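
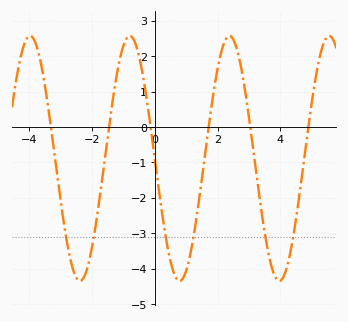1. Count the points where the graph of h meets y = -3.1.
6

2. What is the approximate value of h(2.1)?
2.07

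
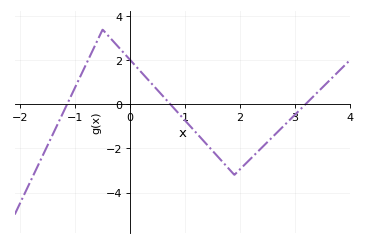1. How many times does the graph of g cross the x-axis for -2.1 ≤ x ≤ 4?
3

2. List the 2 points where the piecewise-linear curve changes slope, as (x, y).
(-0.5, 3.4); (1.9, -3.2)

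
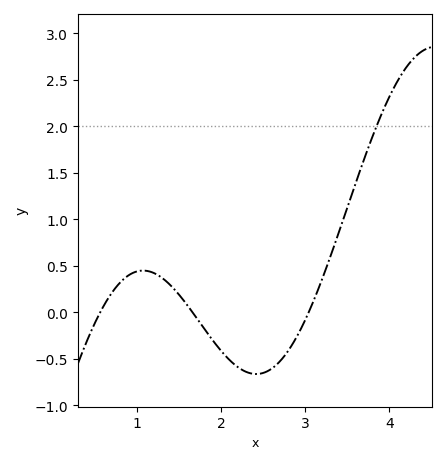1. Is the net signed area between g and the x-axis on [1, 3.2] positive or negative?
negative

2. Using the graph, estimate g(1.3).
0.35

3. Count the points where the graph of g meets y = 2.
1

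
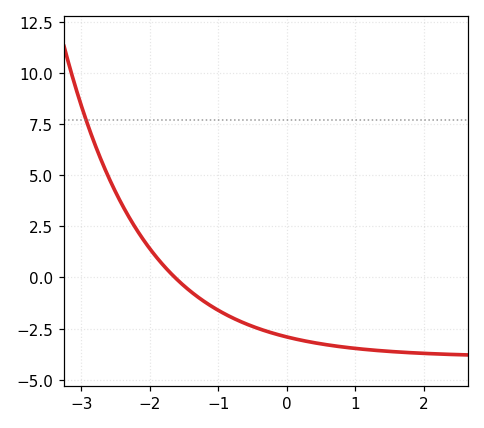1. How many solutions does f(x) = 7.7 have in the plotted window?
1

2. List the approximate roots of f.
-1.63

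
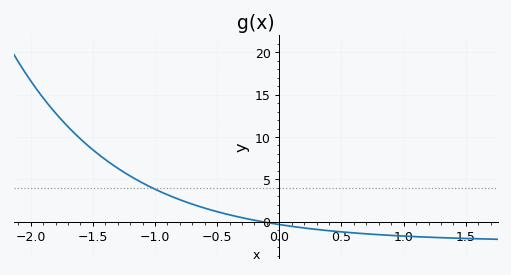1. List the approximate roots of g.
-0.135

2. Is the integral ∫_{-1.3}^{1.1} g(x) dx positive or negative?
positive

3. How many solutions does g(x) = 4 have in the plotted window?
1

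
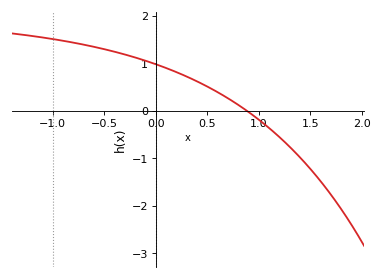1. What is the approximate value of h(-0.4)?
1.2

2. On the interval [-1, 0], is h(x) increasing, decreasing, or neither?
decreasing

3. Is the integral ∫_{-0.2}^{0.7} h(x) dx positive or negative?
positive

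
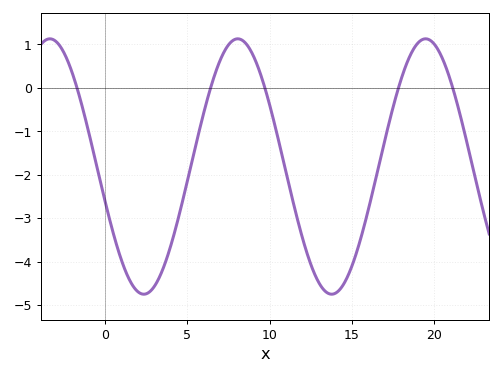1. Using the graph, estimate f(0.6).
-3.49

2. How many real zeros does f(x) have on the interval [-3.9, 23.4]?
5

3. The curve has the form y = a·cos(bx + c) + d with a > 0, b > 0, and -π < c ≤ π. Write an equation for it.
y = 2.94cos(0.55x + 1.85) - 1.81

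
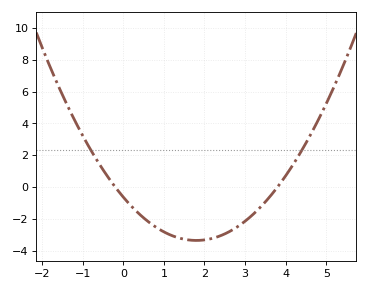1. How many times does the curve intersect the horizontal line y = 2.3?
2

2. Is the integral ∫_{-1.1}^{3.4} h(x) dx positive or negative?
negative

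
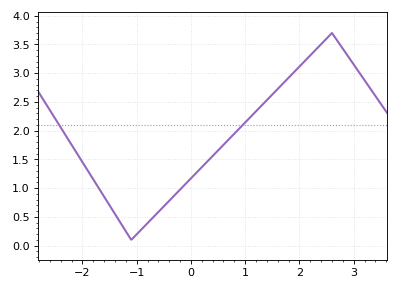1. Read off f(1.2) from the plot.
2.35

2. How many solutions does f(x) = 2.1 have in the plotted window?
2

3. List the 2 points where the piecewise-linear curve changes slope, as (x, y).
(-1.1, 0.1); (2.6, 3.7)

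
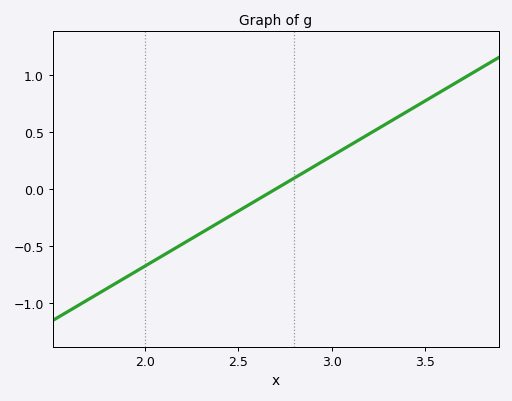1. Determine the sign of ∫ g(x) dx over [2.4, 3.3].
positive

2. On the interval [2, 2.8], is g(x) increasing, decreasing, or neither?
increasing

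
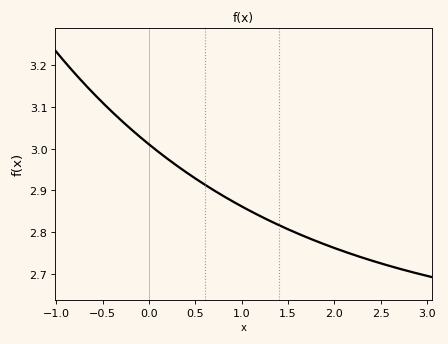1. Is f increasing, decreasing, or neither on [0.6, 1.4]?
decreasing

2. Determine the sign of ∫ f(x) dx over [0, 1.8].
positive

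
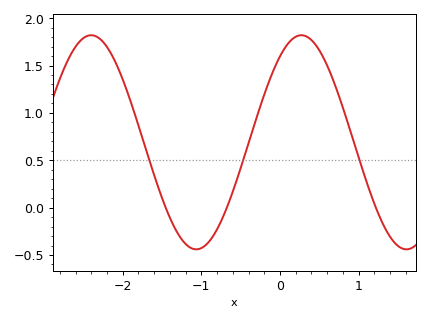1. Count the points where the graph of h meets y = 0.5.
3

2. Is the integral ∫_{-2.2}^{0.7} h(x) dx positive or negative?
positive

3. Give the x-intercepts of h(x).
-1.5, -0.7, 1.2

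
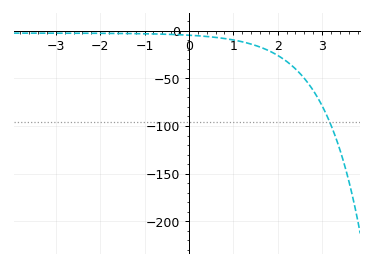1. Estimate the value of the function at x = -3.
-5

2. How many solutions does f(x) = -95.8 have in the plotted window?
1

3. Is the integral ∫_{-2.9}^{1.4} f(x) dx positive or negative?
negative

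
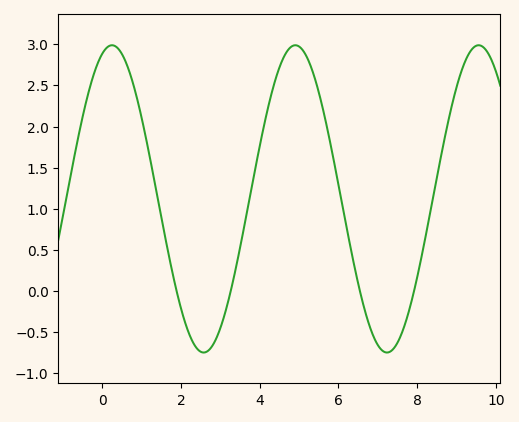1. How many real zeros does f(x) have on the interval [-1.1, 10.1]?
4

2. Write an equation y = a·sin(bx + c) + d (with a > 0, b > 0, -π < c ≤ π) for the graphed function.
y = 1.87sin(1.35x + 1.23) + 1.12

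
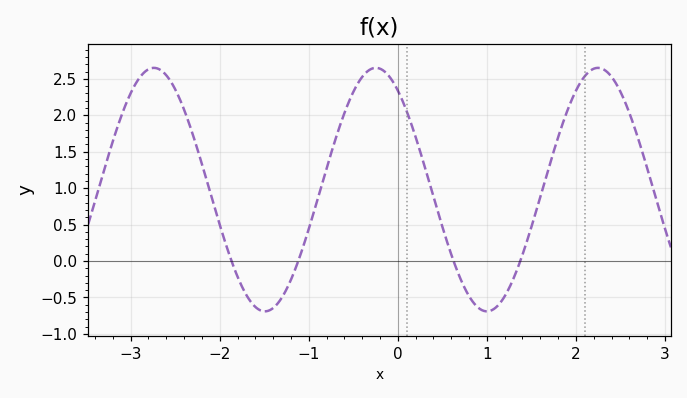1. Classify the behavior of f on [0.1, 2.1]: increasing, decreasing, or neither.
neither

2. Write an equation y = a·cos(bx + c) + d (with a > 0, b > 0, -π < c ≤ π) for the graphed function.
y = 1.67cos(2.52x + 0.62) + 0.98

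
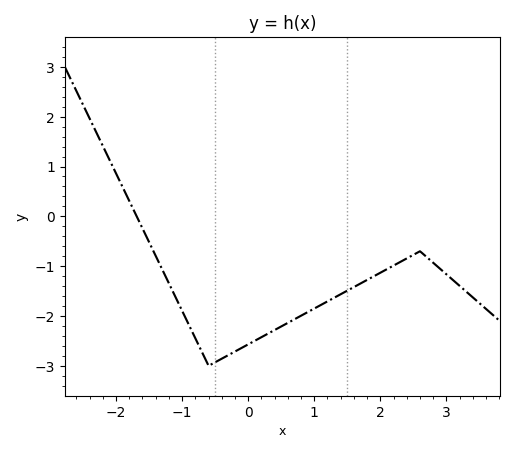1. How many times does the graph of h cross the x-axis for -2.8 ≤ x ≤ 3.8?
1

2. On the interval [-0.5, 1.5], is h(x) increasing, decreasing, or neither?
increasing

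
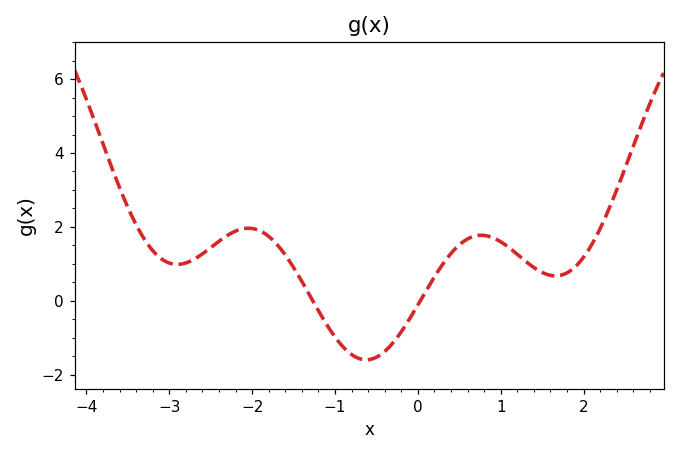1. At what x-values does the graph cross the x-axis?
-1.3, 0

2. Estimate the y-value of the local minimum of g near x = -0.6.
-1.6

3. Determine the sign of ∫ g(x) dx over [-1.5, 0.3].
negative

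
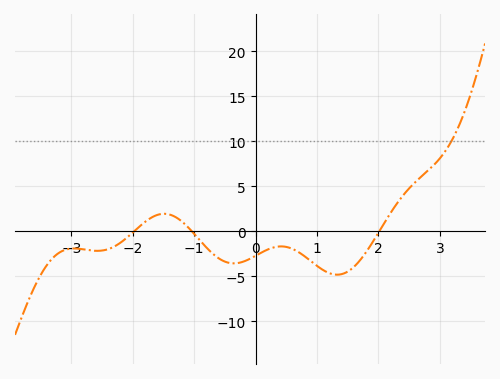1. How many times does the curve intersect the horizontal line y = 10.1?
1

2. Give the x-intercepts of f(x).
-1.98, -1.04, 2.01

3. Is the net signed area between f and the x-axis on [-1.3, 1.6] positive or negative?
negative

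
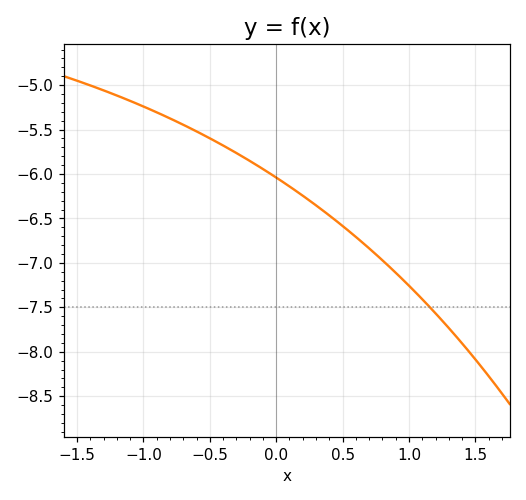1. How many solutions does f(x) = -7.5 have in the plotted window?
1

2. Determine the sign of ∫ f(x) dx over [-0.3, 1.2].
negative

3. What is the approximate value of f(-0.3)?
-5.76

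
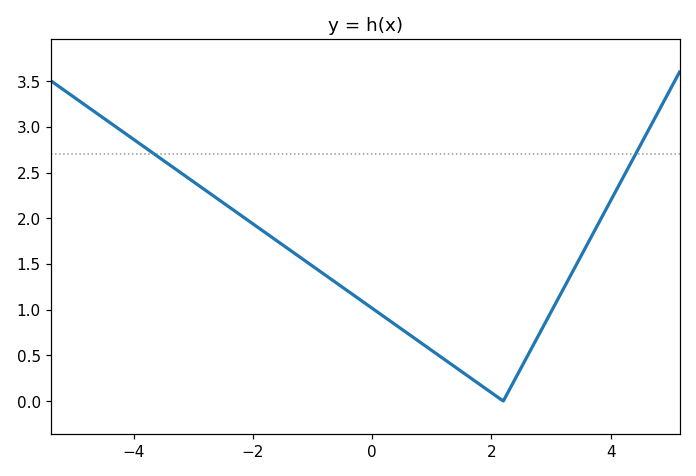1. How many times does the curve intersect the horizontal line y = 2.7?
2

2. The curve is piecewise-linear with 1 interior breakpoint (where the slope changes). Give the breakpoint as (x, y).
(2.2, 0)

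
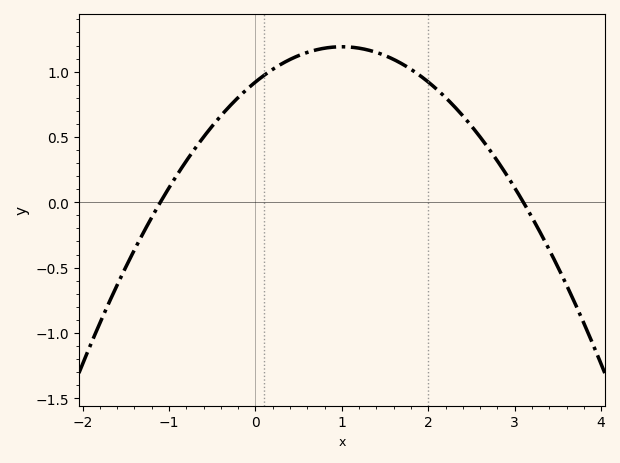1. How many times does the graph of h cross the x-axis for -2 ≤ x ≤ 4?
2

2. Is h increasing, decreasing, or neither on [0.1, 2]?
neither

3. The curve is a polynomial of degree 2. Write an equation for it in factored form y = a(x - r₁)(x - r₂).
y = -0.27(x + 1.1)(x - 3.1)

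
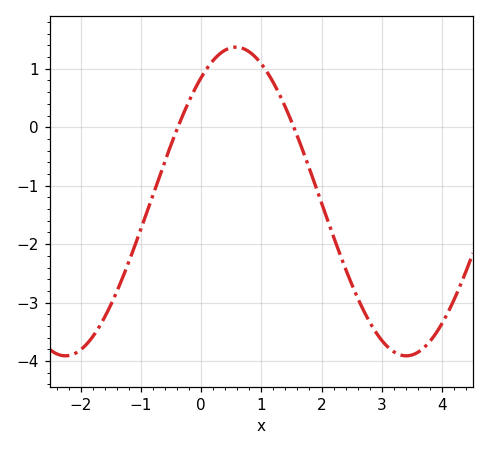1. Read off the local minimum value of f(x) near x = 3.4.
-3.9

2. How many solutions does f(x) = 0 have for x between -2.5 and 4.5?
2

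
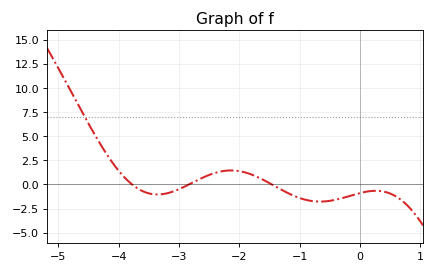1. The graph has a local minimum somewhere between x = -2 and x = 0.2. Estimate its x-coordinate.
-0.664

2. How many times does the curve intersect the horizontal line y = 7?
1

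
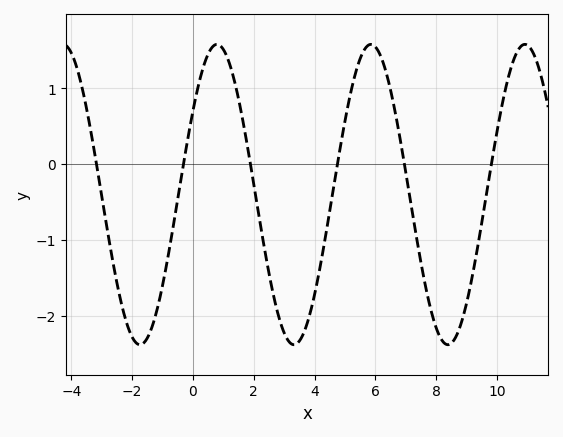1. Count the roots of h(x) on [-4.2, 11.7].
6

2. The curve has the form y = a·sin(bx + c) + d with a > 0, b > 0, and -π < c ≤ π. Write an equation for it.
y = 1.98sin(1.24x + 0.592) - 0.4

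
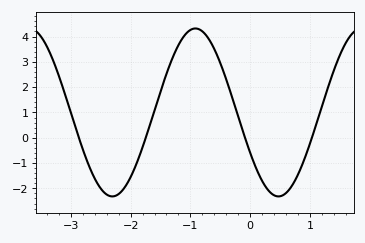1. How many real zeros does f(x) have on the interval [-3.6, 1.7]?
4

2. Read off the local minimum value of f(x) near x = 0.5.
-2.32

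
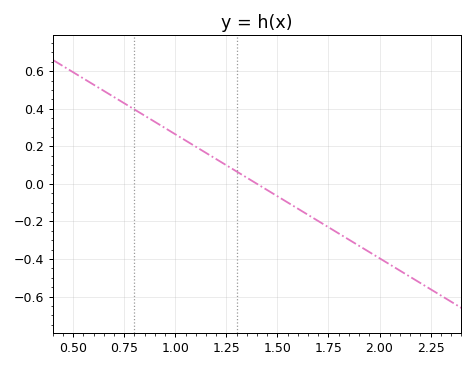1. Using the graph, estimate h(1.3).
0.066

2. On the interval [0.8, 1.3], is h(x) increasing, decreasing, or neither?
decreasing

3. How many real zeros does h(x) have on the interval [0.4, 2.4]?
1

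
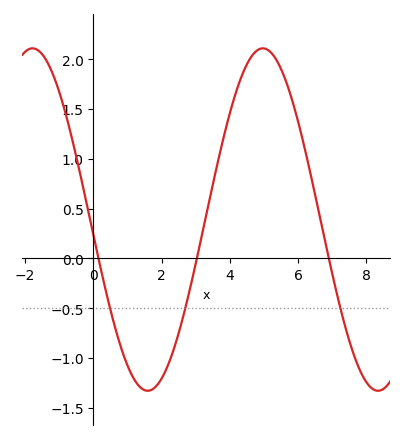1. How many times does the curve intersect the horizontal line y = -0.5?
3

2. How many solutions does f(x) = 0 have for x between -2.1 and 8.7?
3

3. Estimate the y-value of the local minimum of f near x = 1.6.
-1.33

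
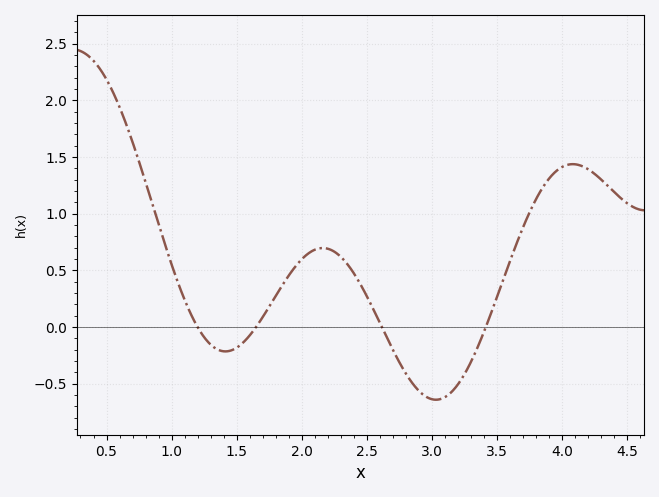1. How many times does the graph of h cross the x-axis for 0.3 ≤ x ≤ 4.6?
4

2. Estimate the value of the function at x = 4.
1.41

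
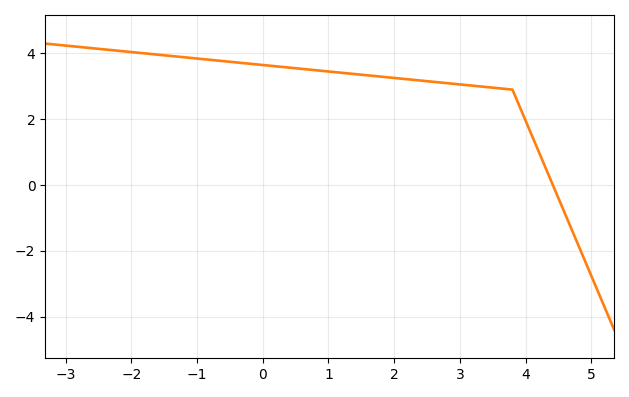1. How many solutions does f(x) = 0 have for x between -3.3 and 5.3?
1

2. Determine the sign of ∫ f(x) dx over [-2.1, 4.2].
positive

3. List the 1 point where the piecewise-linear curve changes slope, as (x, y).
(3.8, 2.9)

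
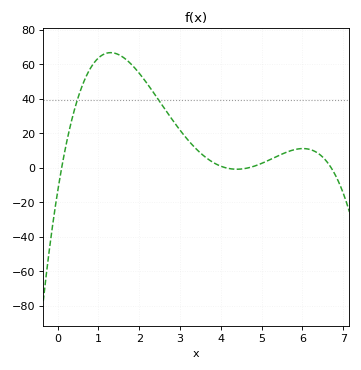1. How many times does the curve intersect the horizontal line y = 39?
2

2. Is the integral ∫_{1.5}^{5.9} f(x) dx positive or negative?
positive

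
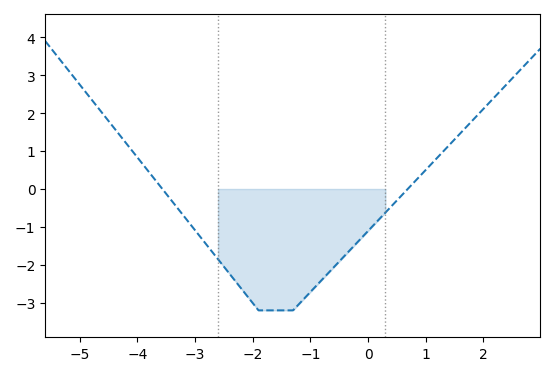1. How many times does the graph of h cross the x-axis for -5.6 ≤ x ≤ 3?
2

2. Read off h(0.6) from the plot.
-0.141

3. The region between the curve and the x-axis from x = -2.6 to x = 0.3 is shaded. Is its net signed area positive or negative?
negative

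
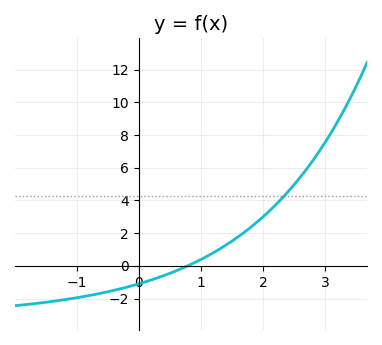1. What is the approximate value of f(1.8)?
2.36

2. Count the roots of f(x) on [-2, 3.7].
1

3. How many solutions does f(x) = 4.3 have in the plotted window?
1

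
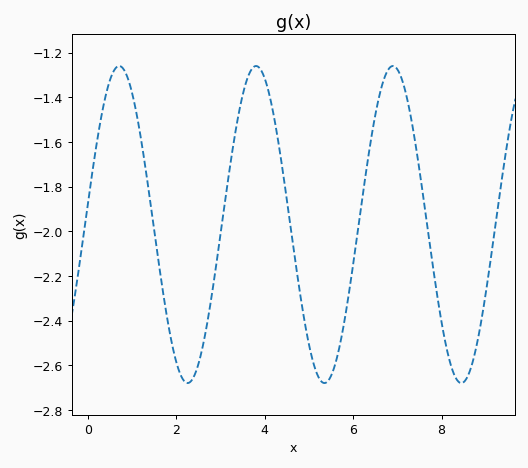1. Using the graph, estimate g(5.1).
-2.59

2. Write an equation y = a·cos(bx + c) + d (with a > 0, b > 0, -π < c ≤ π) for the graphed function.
y = 0.71cos(2.03x - 1.44) - 1.97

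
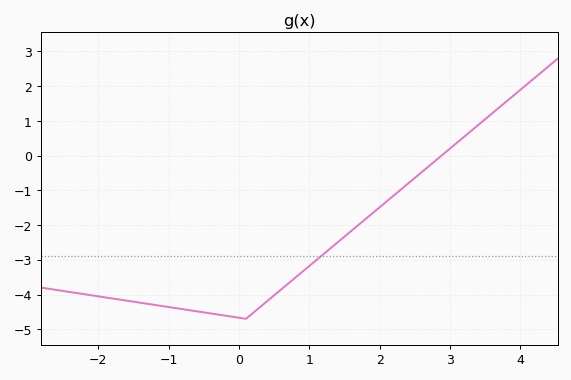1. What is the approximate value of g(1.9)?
-1.66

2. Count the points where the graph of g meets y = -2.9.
1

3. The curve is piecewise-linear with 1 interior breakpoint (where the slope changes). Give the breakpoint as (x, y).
(0.1, -4.7)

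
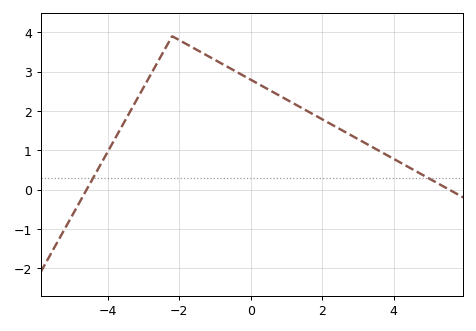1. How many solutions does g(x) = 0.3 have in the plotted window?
2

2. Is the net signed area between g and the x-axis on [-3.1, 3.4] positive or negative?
positive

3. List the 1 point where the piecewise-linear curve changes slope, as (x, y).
(-2.2, 3.9)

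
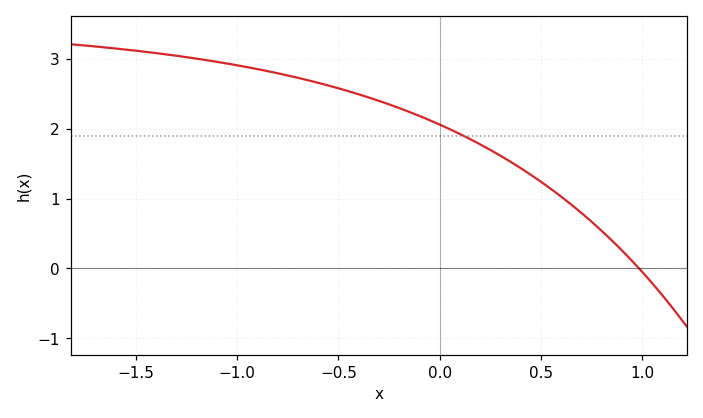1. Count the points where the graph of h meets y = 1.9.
1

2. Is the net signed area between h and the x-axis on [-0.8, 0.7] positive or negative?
positive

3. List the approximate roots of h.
1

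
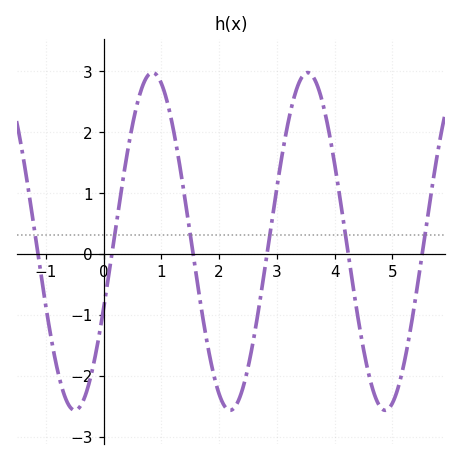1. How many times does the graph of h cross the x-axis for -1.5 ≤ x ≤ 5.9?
6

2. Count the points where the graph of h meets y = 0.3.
6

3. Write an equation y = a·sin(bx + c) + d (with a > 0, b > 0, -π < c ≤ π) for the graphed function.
y = 2.77sin(2.34x - 0.41) + 0.2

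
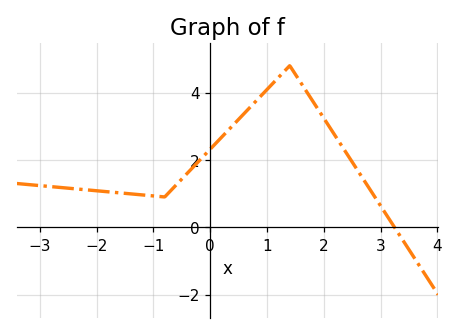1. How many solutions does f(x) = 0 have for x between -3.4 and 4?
1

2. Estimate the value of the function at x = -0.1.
2.14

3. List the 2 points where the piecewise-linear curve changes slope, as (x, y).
(-0.8, 0.9); (1.4, 4.8)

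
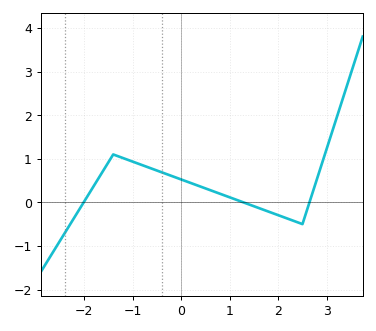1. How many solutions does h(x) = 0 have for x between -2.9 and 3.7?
3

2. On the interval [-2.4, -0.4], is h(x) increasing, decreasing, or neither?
neither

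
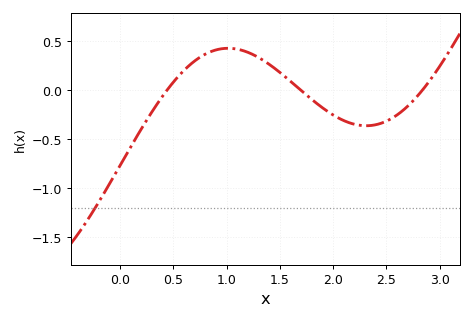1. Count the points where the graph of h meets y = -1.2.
1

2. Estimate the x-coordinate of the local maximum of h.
1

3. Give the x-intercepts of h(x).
0.45, 1.7, 2.85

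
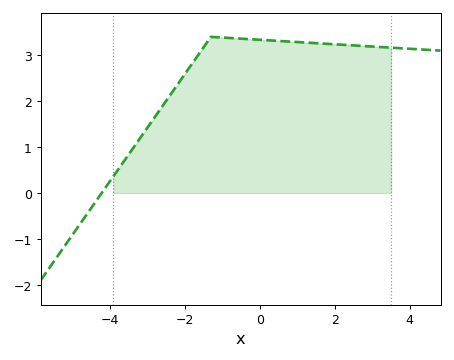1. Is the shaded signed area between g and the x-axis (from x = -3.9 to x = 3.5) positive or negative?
positive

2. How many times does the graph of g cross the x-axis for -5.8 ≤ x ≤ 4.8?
1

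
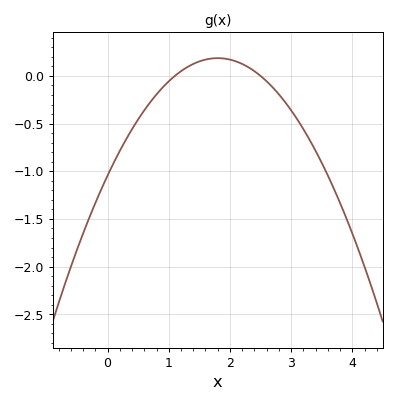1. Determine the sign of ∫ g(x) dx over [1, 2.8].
positive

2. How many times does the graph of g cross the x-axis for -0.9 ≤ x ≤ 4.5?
2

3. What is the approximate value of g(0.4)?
-0.55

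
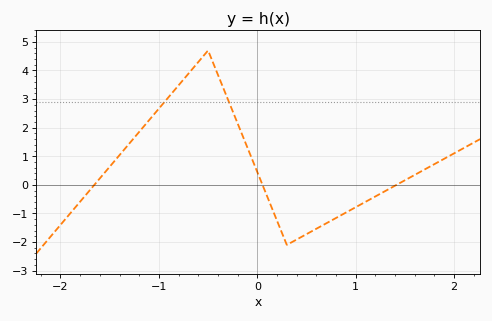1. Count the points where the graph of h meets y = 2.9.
2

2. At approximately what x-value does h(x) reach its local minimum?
0.3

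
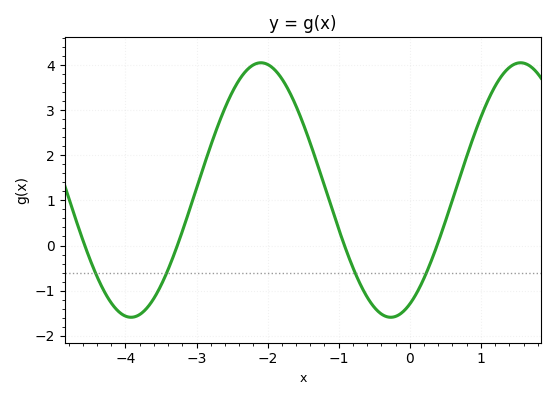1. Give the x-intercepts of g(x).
-4.6, -3.3, -0.9, 0.4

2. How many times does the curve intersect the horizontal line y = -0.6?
4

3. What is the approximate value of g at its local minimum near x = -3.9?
-1.6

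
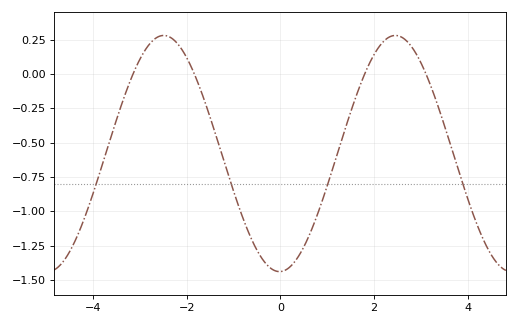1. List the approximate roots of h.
-3.2, -1.8, 1.8, 3.2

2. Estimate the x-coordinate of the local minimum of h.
0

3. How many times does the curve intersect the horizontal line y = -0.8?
4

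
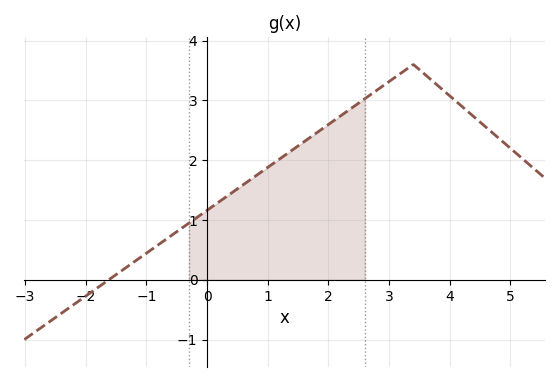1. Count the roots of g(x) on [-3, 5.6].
1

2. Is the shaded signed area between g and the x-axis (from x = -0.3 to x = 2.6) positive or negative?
positive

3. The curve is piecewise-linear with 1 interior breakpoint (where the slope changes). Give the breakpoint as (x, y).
(3.4, 3.6)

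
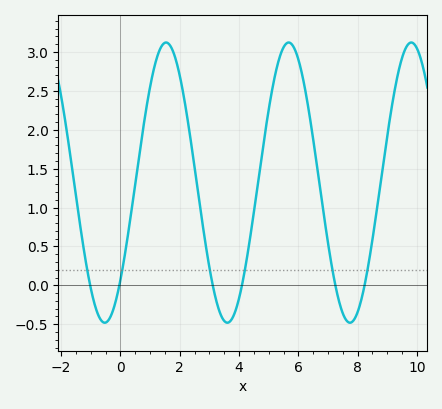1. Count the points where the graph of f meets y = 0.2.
6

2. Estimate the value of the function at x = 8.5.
0.591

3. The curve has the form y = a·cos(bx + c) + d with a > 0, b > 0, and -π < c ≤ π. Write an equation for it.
y = 1.8cos(1.52x - 2.34) + 1.32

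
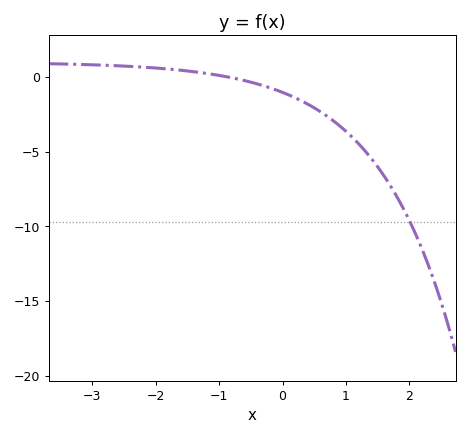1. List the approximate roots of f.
-0.878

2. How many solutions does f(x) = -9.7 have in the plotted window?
1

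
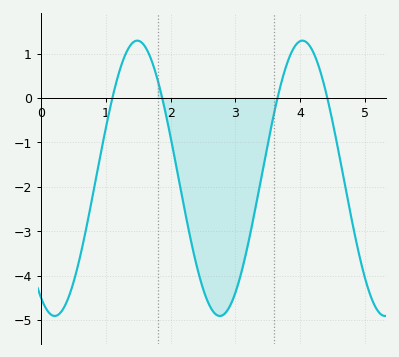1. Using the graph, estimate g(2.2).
-2.4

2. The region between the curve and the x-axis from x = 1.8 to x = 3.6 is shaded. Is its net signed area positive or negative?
negative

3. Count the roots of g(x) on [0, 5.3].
4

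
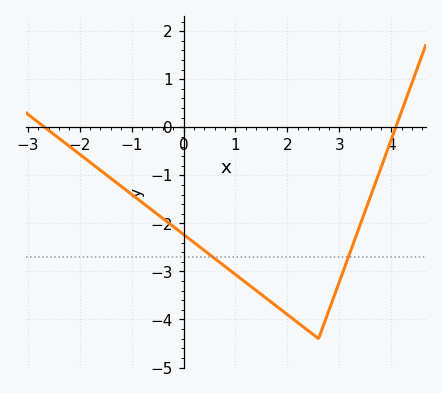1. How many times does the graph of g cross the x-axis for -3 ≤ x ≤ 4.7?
2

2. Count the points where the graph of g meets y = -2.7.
2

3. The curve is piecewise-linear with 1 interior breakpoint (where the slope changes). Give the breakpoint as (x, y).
(2.6, -4.4)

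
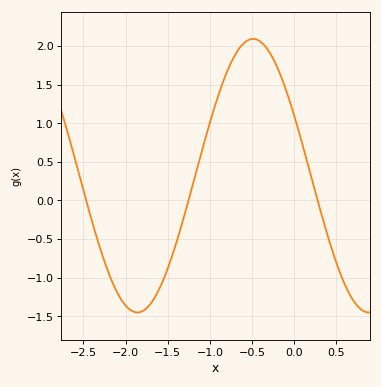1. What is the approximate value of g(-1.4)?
-0.55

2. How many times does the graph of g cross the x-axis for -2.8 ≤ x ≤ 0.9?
3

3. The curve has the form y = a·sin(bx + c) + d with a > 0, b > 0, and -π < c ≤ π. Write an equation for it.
y = 1.77sin(2.3x + 2.7) + 0.32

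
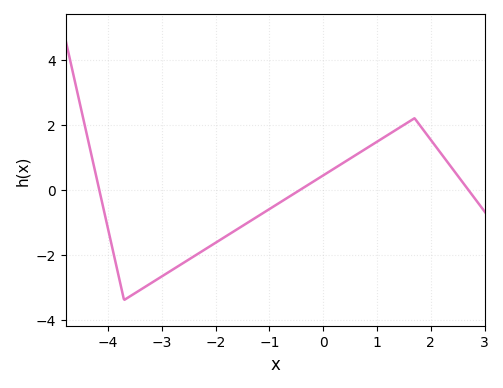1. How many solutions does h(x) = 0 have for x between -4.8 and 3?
3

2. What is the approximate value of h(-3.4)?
-3.09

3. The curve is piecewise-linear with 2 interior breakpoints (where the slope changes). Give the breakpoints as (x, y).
(-3.7, -3.4); (1.7, 2.2)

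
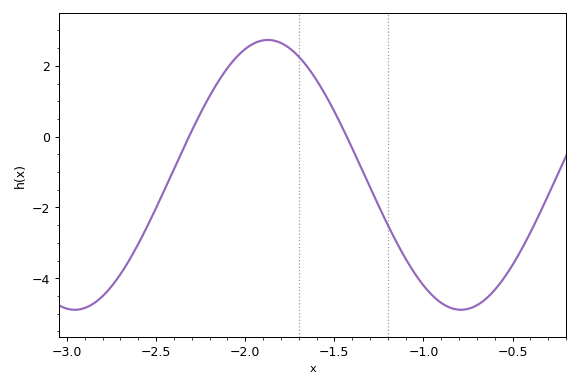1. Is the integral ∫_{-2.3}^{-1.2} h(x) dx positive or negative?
positive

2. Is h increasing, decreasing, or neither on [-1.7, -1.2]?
decreasing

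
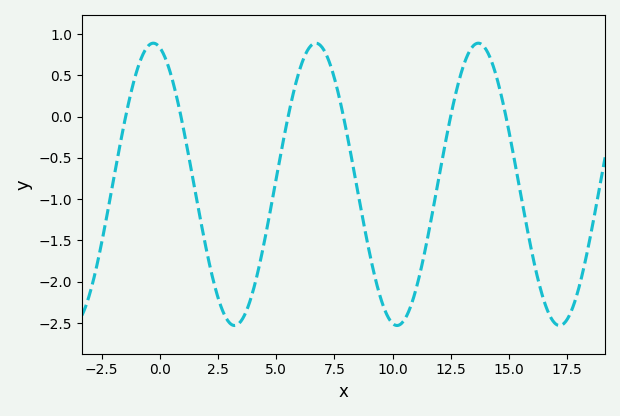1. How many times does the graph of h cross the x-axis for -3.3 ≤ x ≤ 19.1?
6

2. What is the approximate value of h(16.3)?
-2.05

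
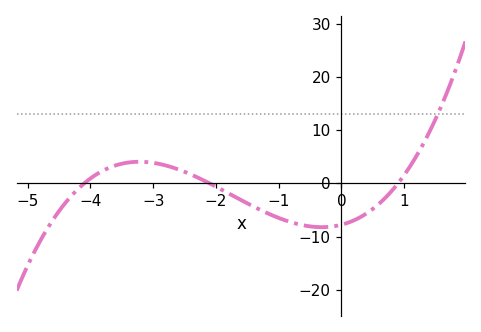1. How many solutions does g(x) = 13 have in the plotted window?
1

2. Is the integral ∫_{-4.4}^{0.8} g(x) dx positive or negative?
negative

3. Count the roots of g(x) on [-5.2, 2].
3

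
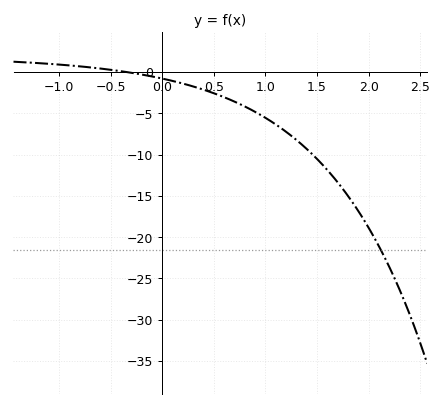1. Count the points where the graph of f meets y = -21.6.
1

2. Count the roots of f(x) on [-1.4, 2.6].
1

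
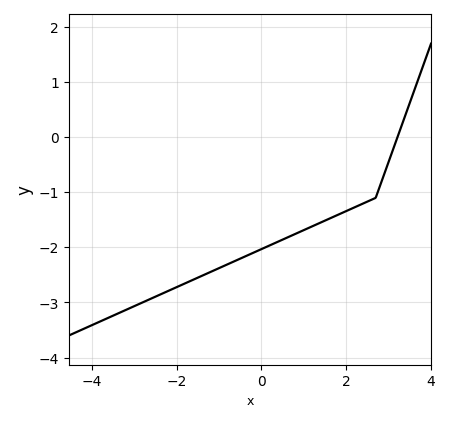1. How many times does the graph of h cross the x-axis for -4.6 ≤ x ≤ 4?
1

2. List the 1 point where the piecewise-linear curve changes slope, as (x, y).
(2.7, -1.1)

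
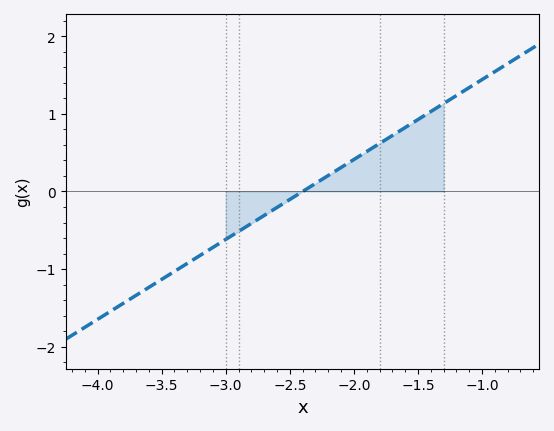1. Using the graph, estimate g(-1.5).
0.9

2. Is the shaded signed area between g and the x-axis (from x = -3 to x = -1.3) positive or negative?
positive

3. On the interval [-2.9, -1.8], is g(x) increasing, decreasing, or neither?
increasing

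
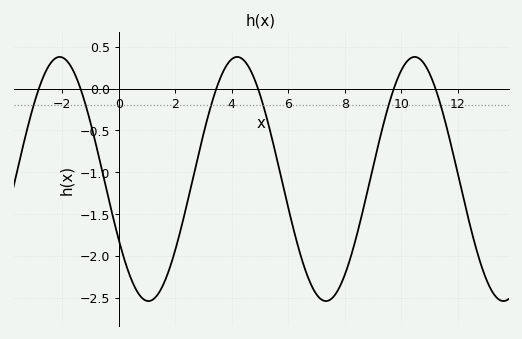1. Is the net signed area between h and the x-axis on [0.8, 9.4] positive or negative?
negative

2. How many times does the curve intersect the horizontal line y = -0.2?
6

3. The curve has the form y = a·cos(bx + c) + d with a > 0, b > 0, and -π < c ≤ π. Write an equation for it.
y = 1.46cos(1x + 2.1) - 1.08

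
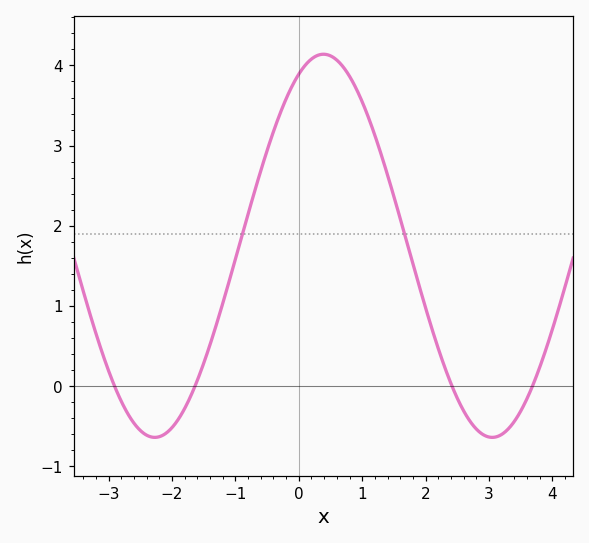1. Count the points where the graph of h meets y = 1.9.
2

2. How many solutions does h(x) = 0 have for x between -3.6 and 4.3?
4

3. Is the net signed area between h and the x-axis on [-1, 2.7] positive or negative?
positive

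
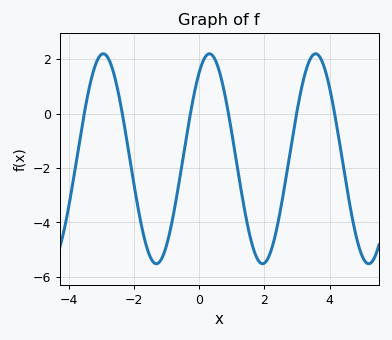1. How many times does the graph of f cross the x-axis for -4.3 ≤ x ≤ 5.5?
6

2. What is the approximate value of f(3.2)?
1.2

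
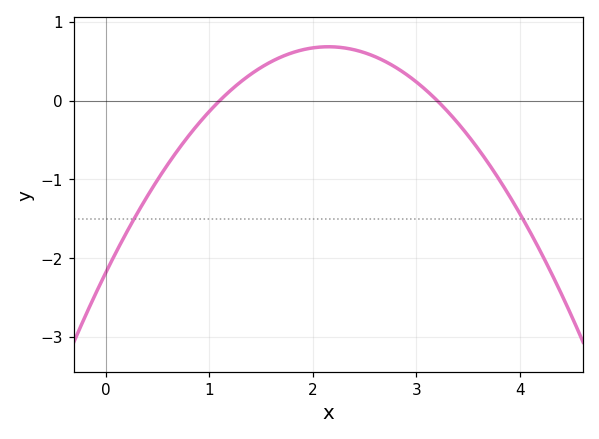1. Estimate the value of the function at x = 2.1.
0.7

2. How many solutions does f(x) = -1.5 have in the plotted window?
2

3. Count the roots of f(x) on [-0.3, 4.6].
2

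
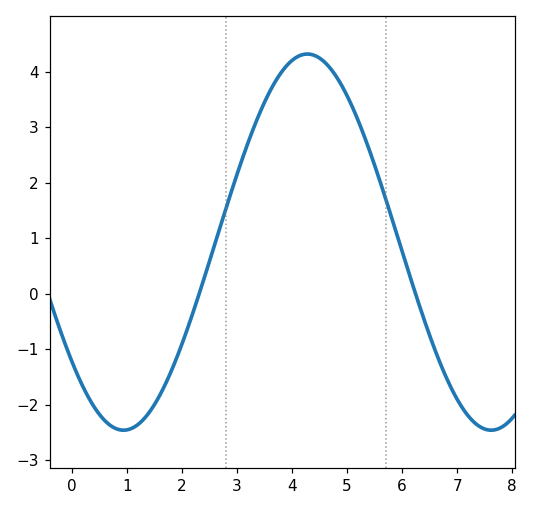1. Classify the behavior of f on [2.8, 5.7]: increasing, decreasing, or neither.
neither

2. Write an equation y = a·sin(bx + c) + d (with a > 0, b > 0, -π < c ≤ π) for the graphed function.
y = 3.39sin(0.94x - 2.45) + 0.93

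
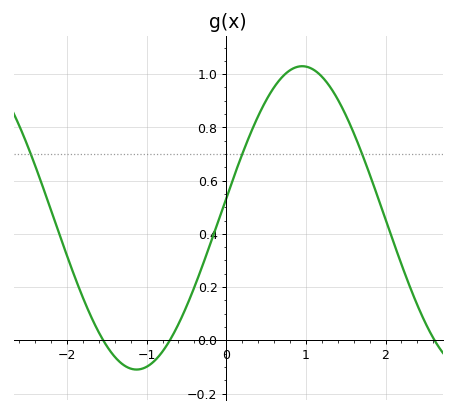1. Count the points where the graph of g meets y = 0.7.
3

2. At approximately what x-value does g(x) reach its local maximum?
0.952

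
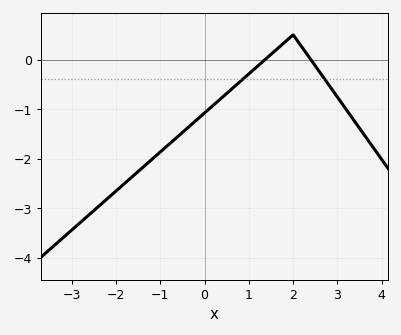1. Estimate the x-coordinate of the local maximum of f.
2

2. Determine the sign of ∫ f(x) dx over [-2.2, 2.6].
negative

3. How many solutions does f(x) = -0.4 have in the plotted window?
2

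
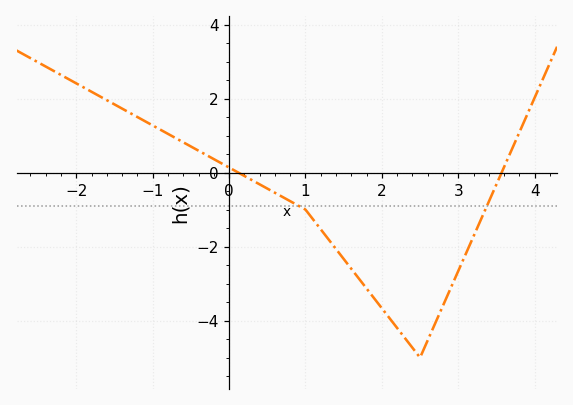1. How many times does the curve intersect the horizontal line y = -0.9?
2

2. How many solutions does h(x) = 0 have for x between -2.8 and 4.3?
2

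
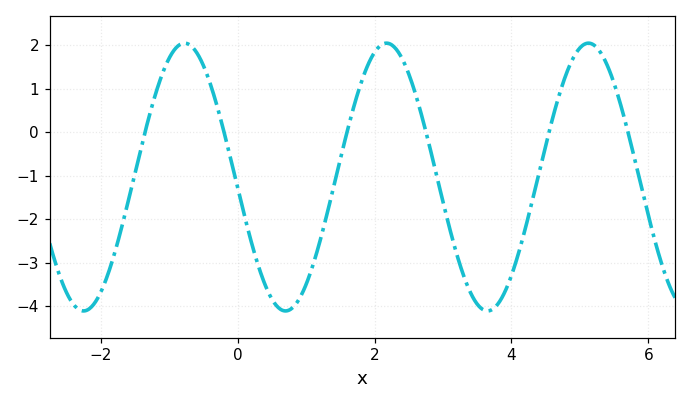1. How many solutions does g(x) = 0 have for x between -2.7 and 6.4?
6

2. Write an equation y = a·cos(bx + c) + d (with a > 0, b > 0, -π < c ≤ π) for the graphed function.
y = 3.08cos(2.13x + 1.65) - 1.03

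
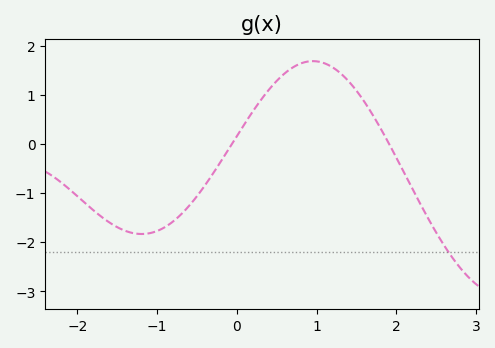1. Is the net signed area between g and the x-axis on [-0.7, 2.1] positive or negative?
positive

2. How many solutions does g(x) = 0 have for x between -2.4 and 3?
2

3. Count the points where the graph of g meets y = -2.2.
1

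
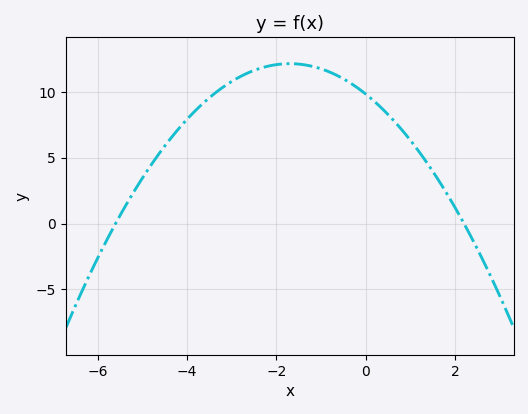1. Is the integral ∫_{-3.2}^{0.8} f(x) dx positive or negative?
positive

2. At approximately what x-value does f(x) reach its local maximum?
-1.7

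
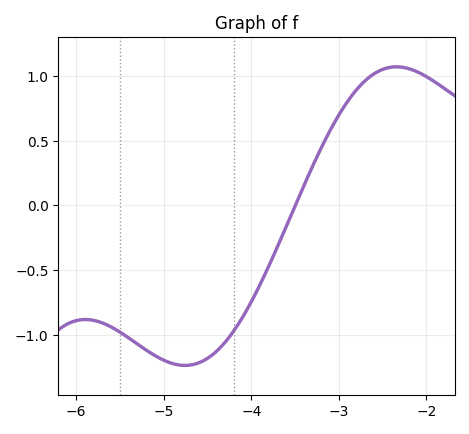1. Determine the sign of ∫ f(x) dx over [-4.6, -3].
negative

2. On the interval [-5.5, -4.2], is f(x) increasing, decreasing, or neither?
neither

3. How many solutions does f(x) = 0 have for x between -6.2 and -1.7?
1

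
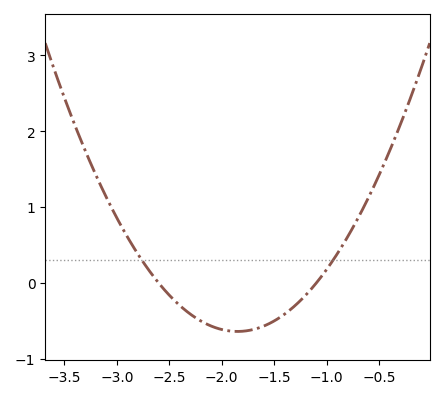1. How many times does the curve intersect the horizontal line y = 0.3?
2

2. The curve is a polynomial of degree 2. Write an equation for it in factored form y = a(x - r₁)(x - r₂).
y = 1.13(x + 2.6)(x + 1.1)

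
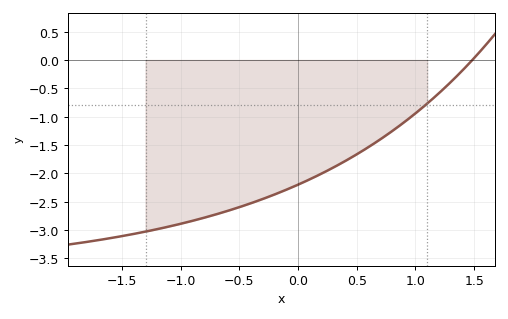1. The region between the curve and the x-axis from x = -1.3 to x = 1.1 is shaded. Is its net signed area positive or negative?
negative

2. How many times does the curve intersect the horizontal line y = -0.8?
1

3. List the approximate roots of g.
1.49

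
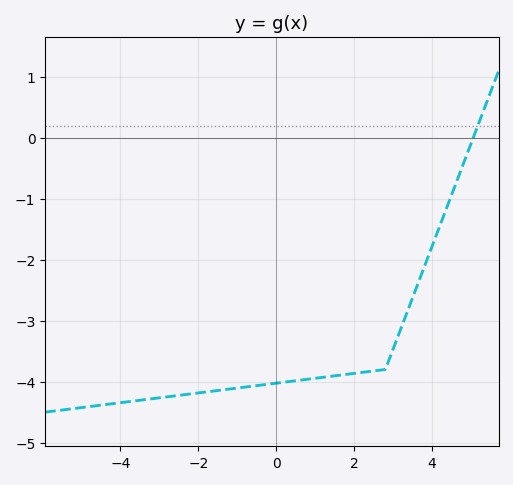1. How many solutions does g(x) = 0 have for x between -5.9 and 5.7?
1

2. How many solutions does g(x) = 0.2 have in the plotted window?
1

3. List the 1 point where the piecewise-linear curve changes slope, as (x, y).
(2.8, -3.8)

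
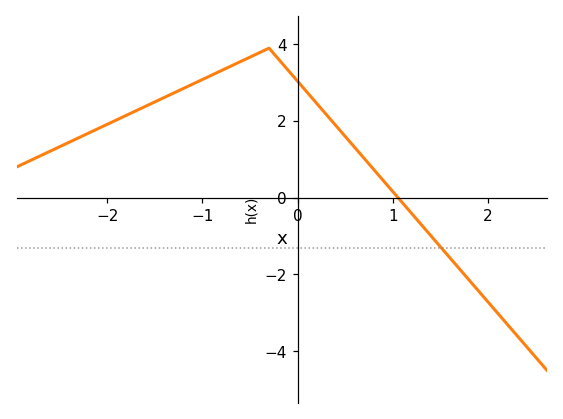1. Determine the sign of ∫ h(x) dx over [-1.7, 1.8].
positive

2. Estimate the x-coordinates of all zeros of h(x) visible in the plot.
1.06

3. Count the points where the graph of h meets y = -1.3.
1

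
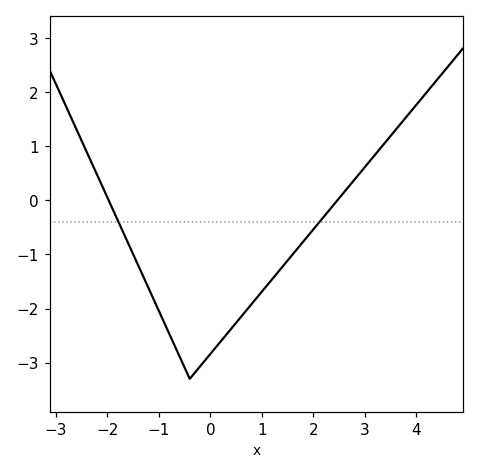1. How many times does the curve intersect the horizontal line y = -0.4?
2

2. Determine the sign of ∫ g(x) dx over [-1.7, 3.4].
negative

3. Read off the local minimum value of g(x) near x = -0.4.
-3.3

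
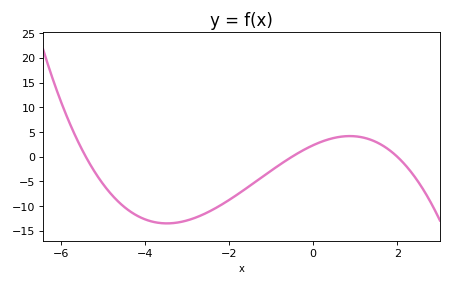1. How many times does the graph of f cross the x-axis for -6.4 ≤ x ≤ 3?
3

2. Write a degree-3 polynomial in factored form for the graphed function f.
y = -0.43(x + 5.4)(x + 0.5)(x - 2)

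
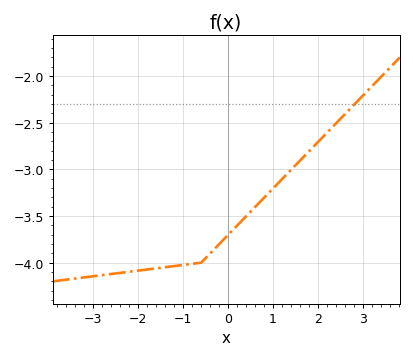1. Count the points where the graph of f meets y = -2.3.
1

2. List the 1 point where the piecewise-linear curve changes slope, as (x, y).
(-0.6, -4)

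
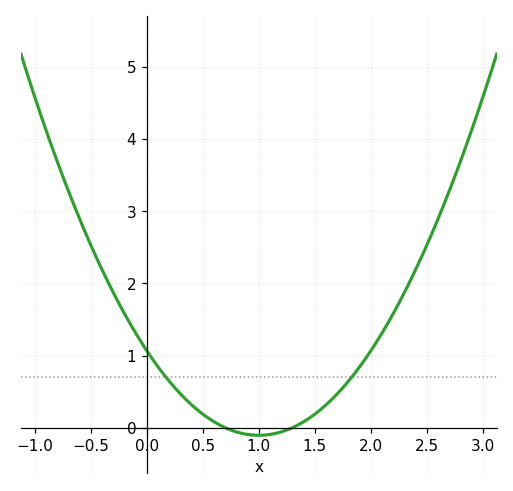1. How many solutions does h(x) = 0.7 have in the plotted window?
2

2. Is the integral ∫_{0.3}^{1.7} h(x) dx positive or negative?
positive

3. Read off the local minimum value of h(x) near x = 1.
-0.1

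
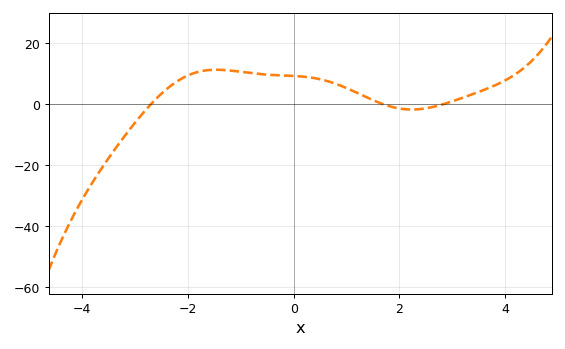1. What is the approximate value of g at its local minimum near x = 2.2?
-2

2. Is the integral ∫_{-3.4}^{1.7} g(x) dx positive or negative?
positive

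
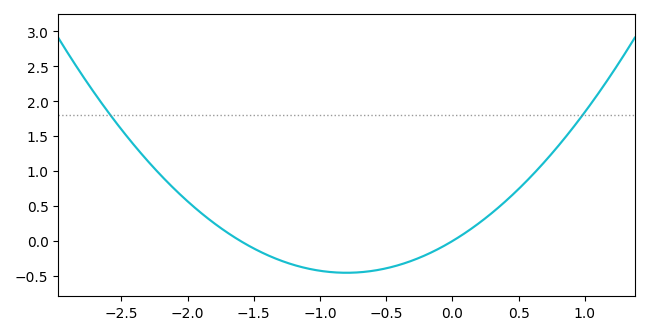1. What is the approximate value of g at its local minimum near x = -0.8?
-0.454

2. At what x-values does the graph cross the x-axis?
-1.6, 0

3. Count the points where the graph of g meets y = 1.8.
2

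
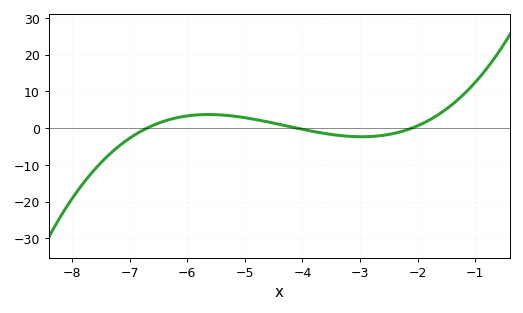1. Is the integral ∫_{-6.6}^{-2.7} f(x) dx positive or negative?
positive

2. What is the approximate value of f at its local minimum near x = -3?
-2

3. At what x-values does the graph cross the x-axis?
-6.6, -4.2, -2.2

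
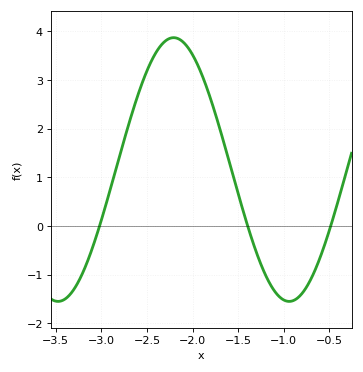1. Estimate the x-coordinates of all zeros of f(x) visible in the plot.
-3.02, -1.4, -0.485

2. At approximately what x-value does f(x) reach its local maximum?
-2.21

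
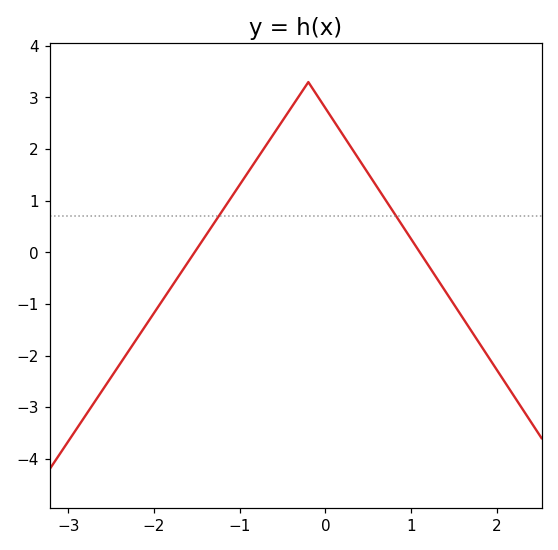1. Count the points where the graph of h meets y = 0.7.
2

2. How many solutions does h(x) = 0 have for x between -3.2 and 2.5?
2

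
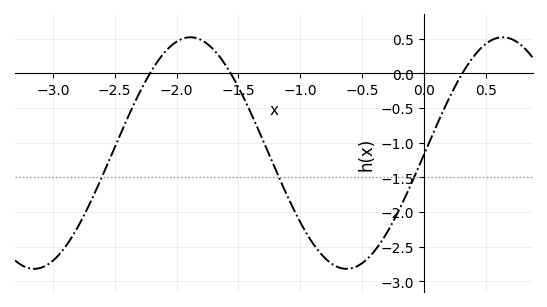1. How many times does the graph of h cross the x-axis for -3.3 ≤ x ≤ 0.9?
3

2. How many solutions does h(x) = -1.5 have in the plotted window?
3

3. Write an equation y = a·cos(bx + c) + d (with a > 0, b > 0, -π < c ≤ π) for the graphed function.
y = 1.67cos(2.5x - 1.6) - 1.15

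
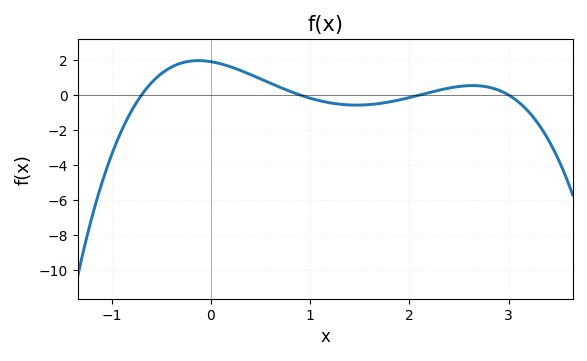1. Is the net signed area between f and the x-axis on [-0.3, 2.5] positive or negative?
positive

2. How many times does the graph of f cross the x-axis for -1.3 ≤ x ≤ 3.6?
4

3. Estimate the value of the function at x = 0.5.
0.922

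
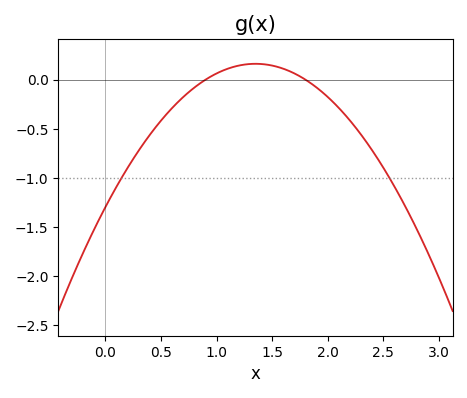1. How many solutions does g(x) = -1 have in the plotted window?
2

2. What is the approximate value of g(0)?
-1.3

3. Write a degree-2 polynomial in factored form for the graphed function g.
y = -0.8(x - 0.9)(x - 1.8)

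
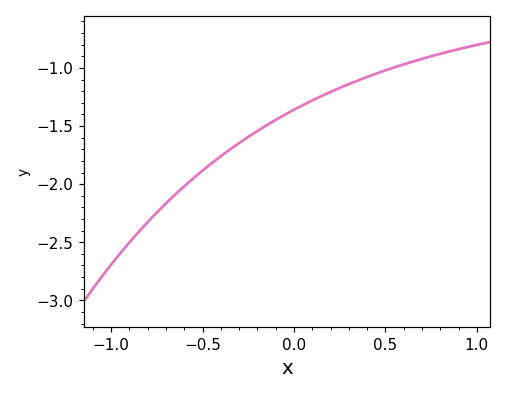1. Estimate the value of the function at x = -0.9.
-2.5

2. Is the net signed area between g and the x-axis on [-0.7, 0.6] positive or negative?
negative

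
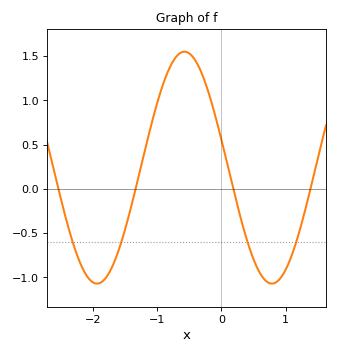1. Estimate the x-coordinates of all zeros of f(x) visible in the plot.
-2.55, -1.34, 0.184, 1.39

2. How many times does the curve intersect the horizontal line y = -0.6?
4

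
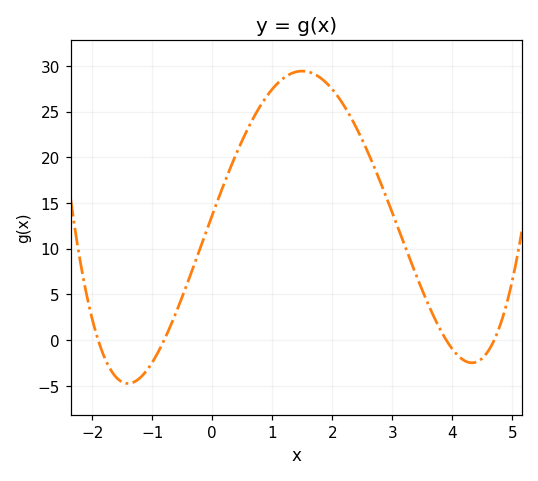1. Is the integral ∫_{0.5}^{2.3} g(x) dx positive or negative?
positive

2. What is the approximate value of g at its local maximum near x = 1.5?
29.5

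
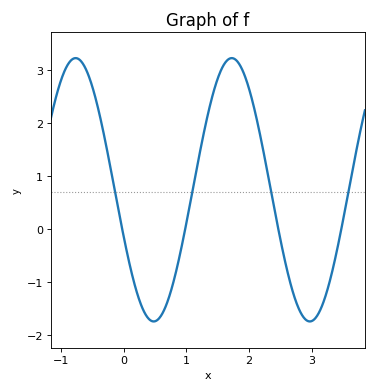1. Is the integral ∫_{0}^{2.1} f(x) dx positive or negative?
positive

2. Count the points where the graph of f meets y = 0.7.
4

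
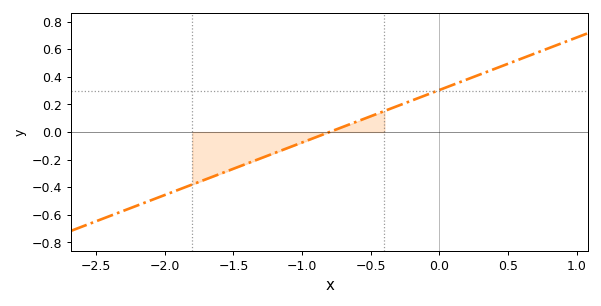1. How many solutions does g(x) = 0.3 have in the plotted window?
1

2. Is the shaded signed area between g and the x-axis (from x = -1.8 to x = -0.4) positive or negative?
negative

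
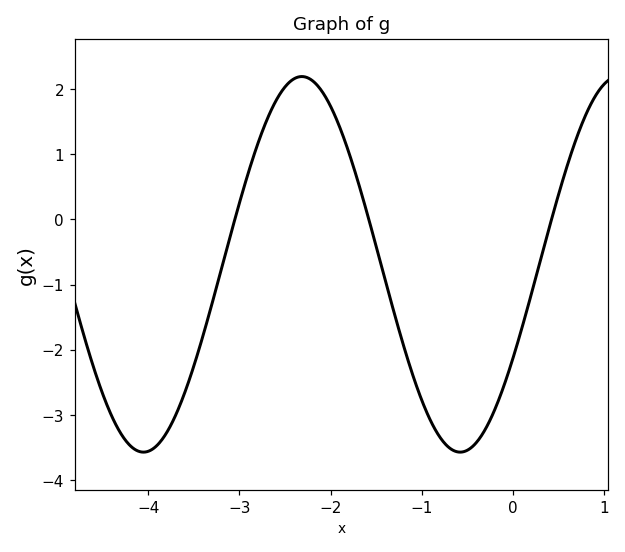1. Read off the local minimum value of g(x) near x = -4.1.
-3.57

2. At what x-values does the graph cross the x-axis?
-3.05, -1.58, 0.422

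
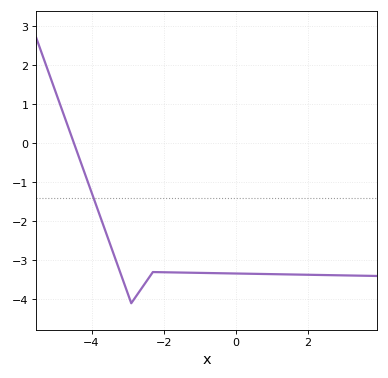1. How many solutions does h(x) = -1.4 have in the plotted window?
1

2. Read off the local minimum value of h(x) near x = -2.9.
-4.1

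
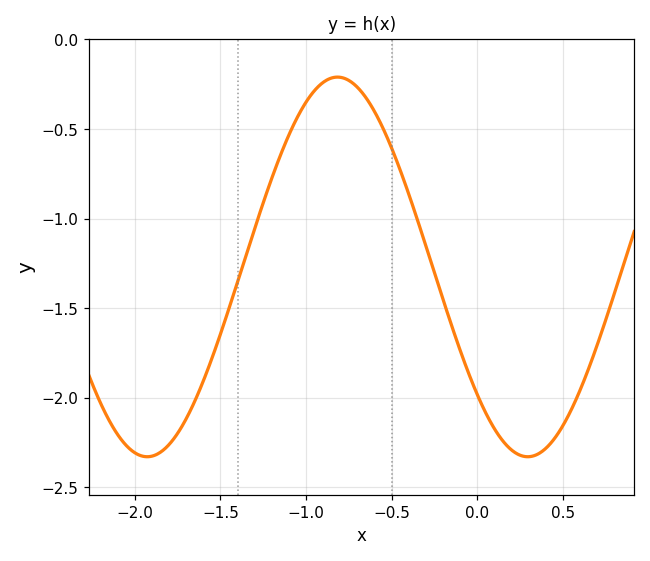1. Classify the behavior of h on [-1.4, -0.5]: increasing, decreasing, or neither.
neither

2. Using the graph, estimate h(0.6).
-1.95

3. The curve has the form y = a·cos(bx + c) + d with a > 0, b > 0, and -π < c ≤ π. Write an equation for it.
y = 1.06cos(2.8x + 2.3) - 1.27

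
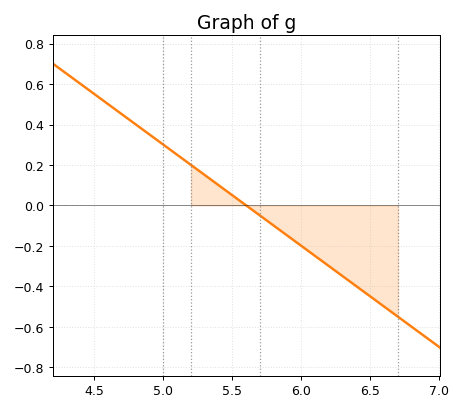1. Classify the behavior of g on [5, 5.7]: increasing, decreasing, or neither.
decreasing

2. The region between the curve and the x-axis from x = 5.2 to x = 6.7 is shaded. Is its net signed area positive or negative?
negative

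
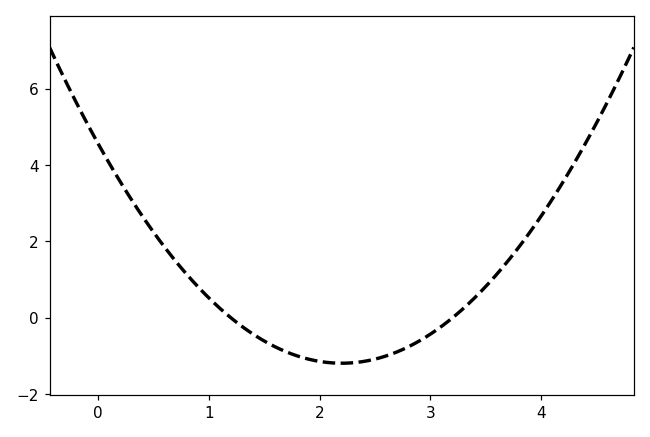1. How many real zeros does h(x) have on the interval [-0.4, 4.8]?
2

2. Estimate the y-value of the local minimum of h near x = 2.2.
-1.19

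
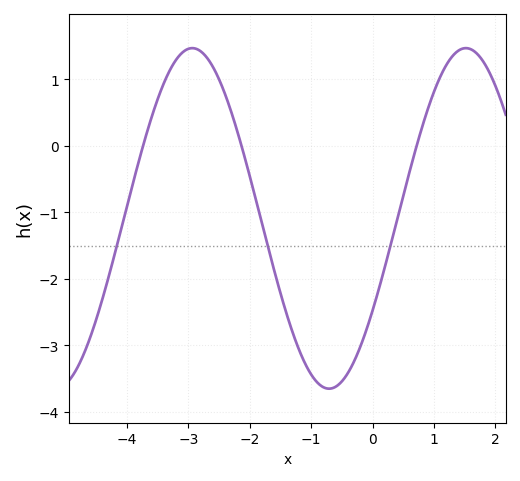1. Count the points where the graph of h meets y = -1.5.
3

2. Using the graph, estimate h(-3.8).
-0.2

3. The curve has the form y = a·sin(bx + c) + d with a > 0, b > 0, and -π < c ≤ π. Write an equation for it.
y = 2.56sin(1.4x - 0.57) - 1.09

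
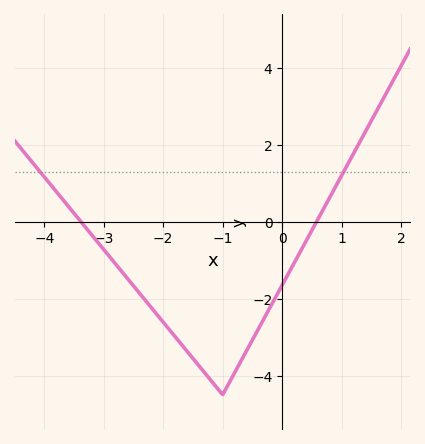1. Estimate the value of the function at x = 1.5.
2.63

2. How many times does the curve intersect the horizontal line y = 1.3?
2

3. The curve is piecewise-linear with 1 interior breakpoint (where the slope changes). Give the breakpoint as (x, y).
(-1, -4.5)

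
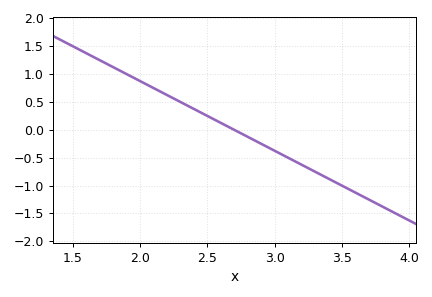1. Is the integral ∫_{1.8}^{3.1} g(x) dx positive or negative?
positive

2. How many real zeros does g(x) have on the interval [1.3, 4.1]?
1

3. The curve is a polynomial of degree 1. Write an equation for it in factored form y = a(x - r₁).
y = -1.25(x - 2.7)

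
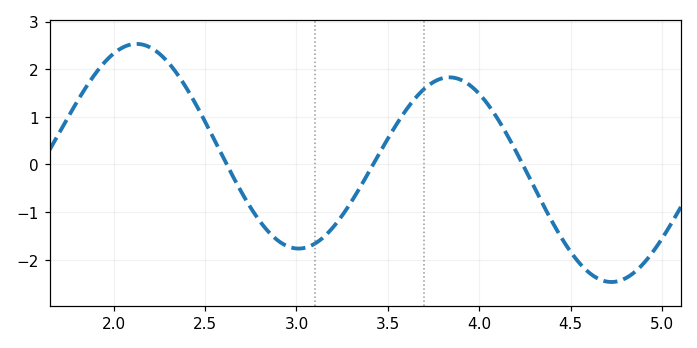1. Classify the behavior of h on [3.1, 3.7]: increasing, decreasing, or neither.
increasing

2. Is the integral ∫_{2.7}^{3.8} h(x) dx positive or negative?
negative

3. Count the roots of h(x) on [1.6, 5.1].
3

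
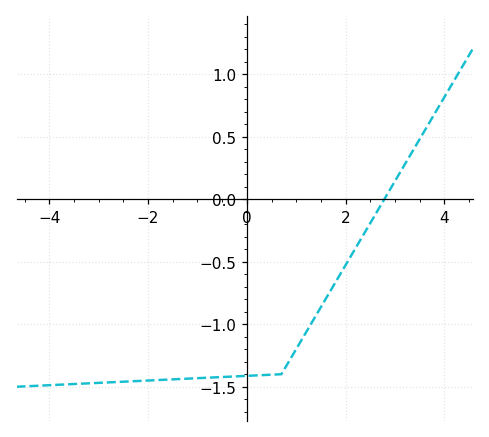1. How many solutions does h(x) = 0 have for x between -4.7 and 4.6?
1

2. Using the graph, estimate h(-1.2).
-1.45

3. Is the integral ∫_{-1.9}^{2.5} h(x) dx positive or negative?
negative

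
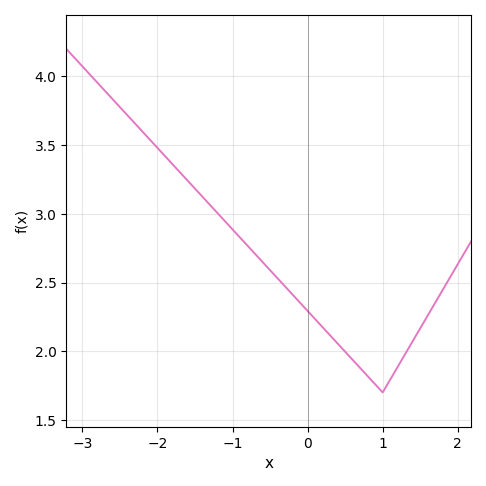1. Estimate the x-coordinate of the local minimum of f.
1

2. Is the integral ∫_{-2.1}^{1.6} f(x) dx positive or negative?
positive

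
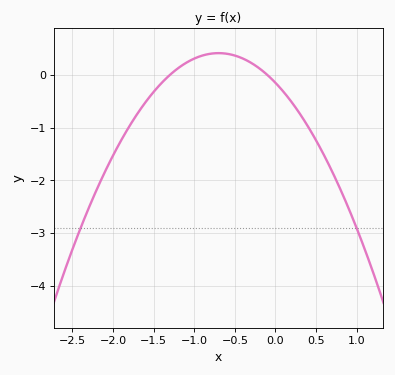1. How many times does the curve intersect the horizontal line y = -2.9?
2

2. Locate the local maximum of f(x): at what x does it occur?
-0.7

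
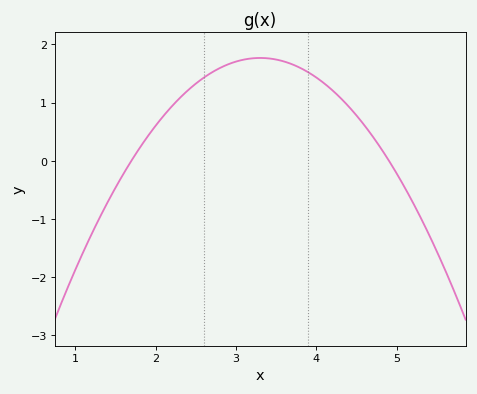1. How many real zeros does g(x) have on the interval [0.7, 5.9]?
2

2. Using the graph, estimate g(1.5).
-0.5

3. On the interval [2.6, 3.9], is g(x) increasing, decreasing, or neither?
neither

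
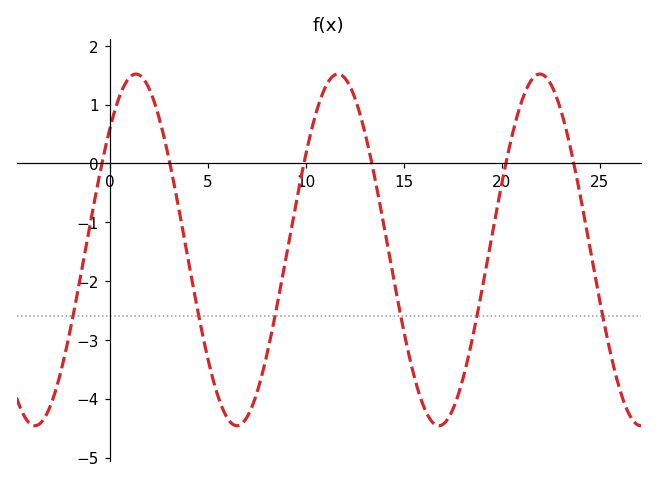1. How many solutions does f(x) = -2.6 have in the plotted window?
6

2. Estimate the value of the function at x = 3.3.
-0.4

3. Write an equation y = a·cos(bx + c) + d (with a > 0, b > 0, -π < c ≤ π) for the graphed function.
y = 2.99cos(0.61x - 0.82) - 1.47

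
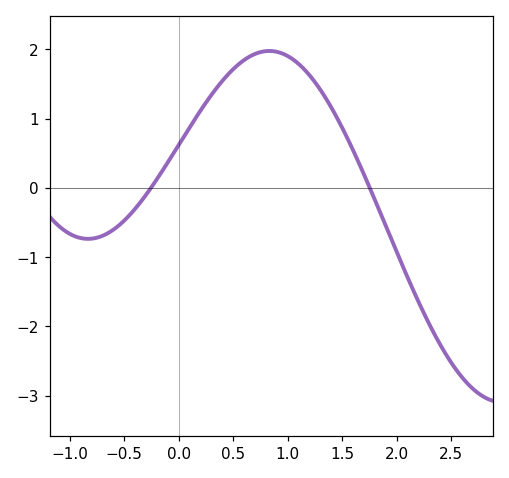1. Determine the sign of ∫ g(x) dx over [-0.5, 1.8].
positive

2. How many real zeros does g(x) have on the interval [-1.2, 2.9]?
2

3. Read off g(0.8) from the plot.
2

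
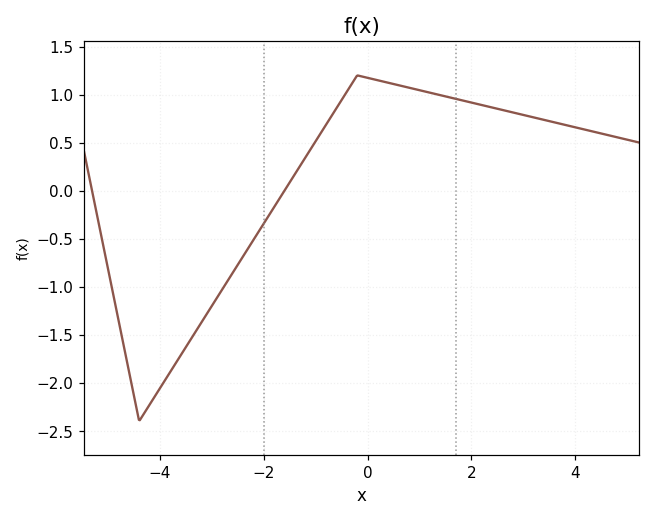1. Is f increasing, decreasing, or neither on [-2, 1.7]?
neither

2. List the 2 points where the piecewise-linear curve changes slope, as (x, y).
(-4.4, -2.4); (-0.2, 1.2)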